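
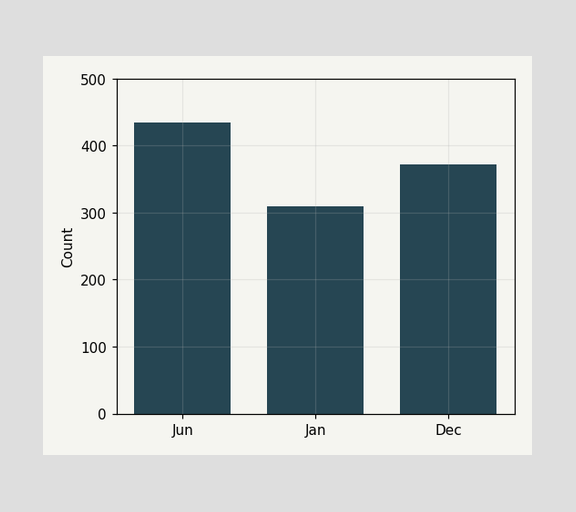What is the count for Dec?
Reading along the chart's y-axis, the Dec bar reaches 372.

372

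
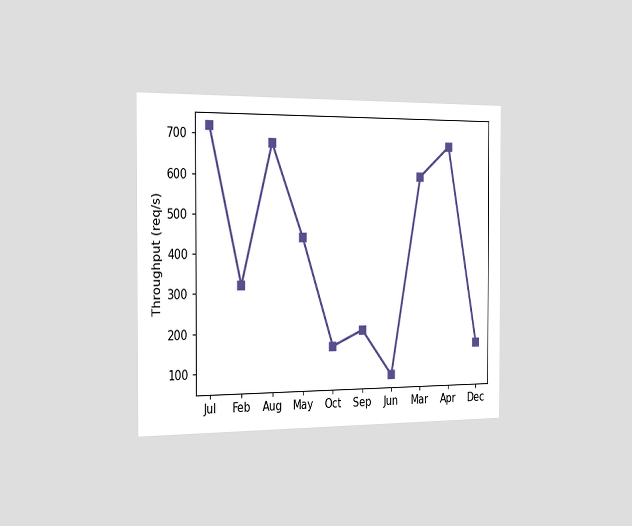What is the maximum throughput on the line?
The chart is viewed slightly from the left. The highest point is at Jul, and reading across to the y-axis gives 720req/s.

720req/s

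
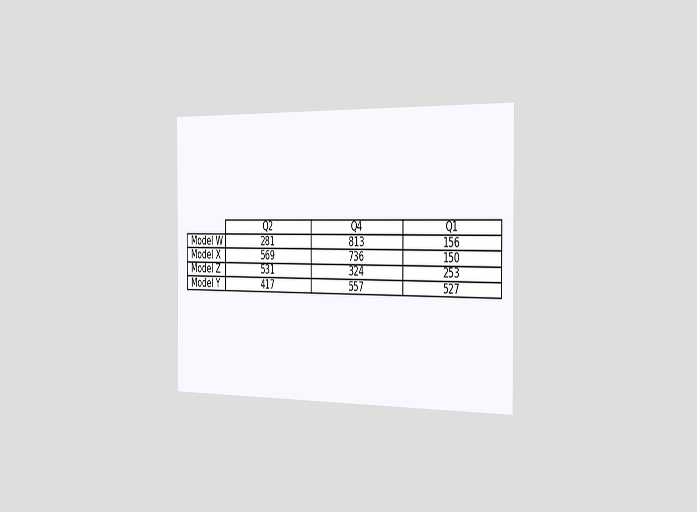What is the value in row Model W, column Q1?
The chart is viewed slightly from the right. The (Model W, Q1) cell reads 156.

156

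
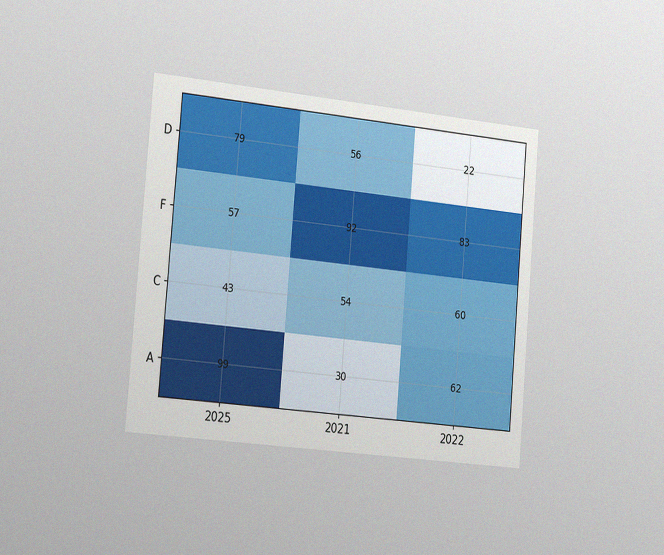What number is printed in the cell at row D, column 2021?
56

The chart is tilted about 5° clockwise and viewed slightly from the left, with some photo noise. The (D, 2021) cell reads 56.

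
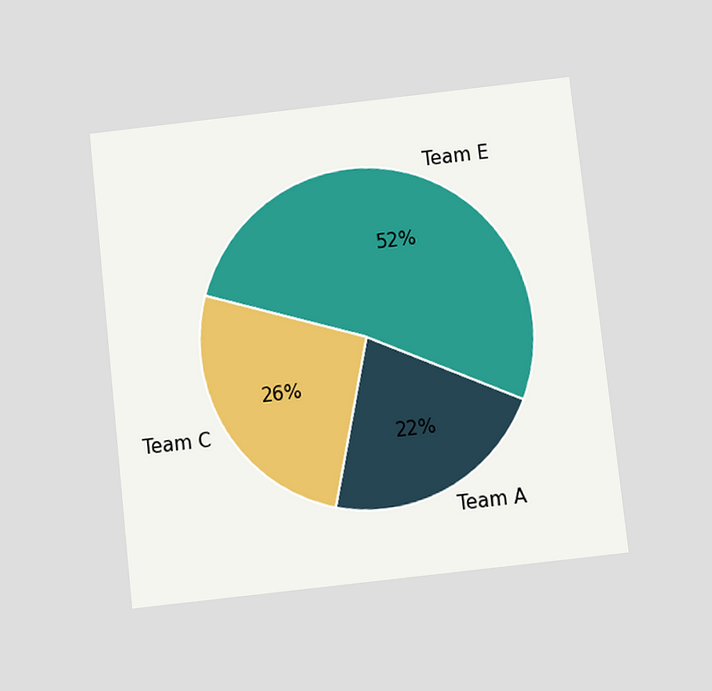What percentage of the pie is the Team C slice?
The chart is tilted about 6° counter-clockwise and viewed slightly from below. The Team C slice takes up 26% of the pie.

26%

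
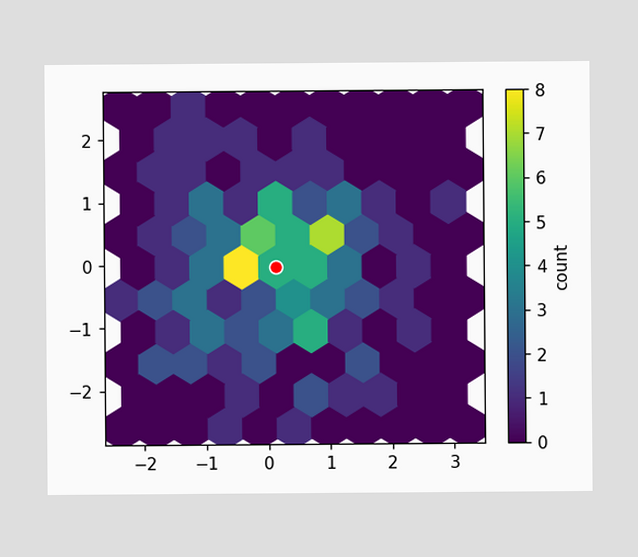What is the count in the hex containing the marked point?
The marked hex reads 5 on the colorbar.

5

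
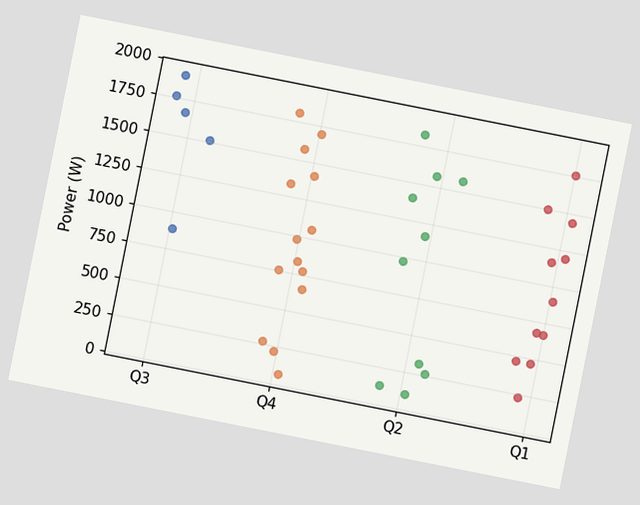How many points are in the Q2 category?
The chart is tilted about 11° clockwise. Counting the markers in the Q2 column gives 10.

10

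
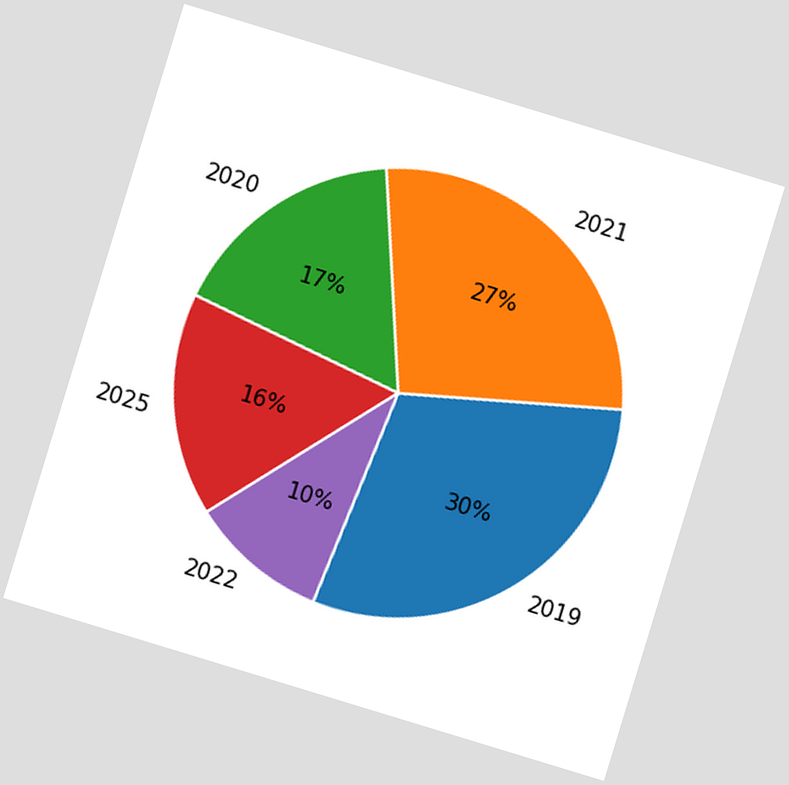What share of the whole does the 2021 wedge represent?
27%

The chart is tilted about 17° clockwise. The 2021 slice takes up 27% of the pie.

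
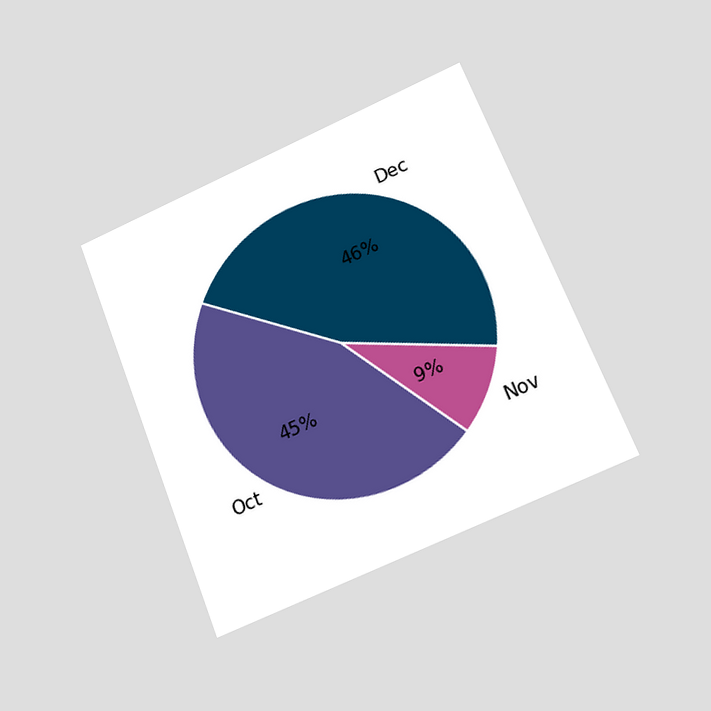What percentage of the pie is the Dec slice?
46%

The chart is tilted about 21° counter-clockwise and viewed at a slight angle. The Dec slice takes up 46% of the pie.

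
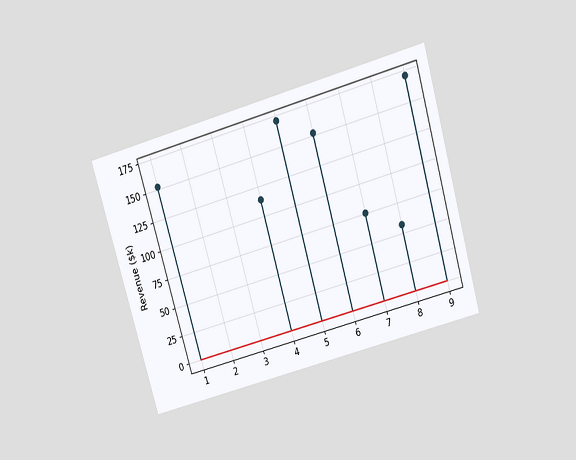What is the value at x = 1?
The chart is tilted about 16° counter-clockwise and viewed slightly from above. The stem at x=1 reaches $152k.

$152k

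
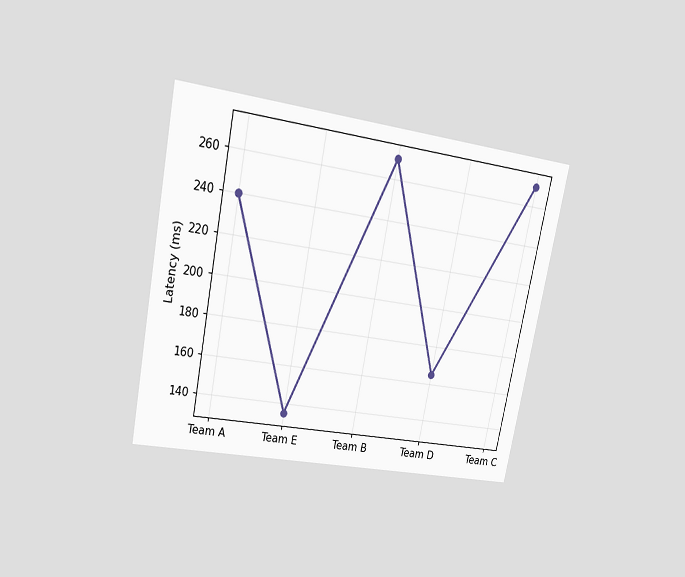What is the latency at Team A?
The chart is tilted about 11° clockwise and viewed at a slight angle. At Team A, the line is at 240ms.

240ms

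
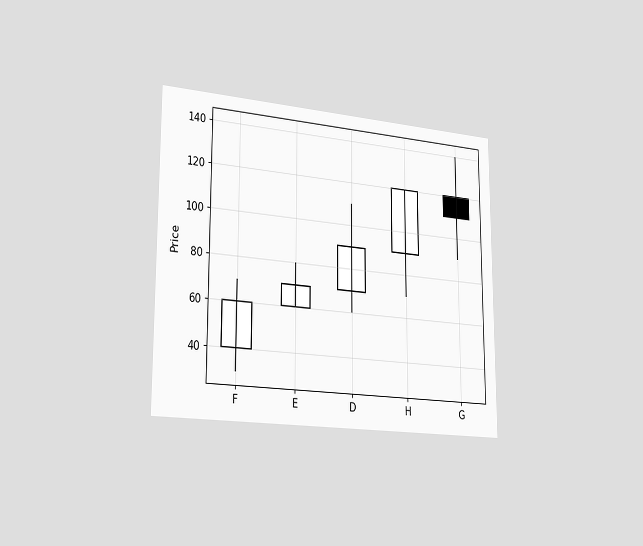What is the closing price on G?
The chart is viewed slightly from the left. The G candle closes at 110.

110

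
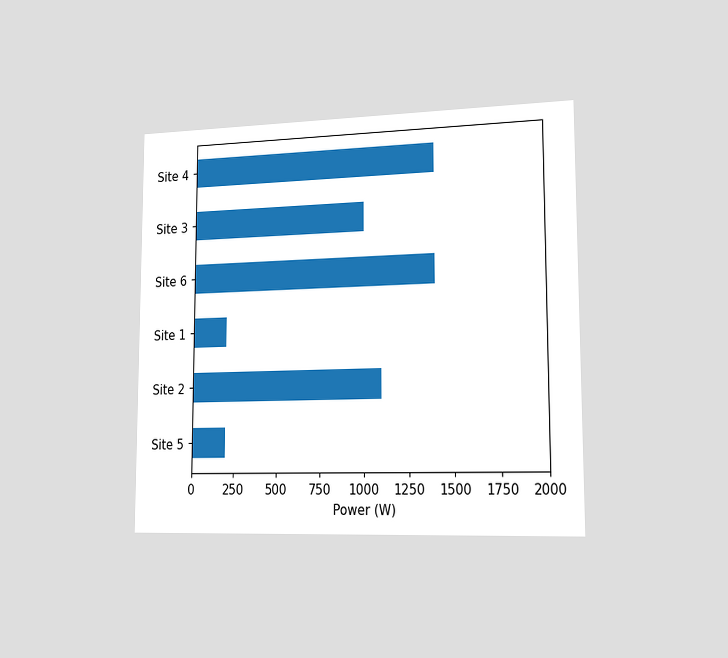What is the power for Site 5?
200W

The chart is viewed slightly from the right. Reading along the chart's x-axis, the Site 5 bar reaches 200W.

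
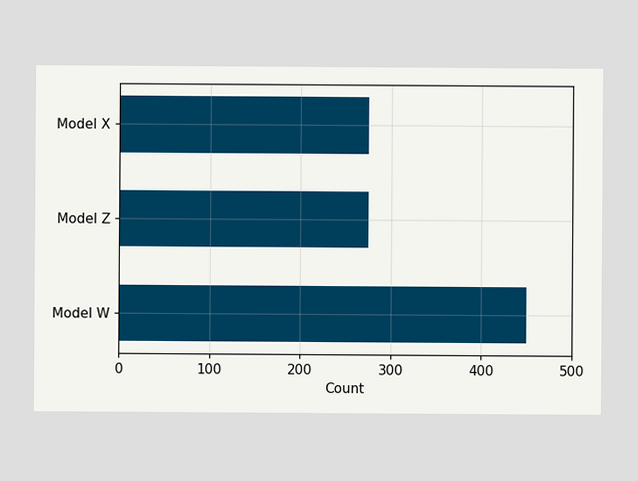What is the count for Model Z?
Reading along the chart's x-axis, the Model Z bar reaches 275.

275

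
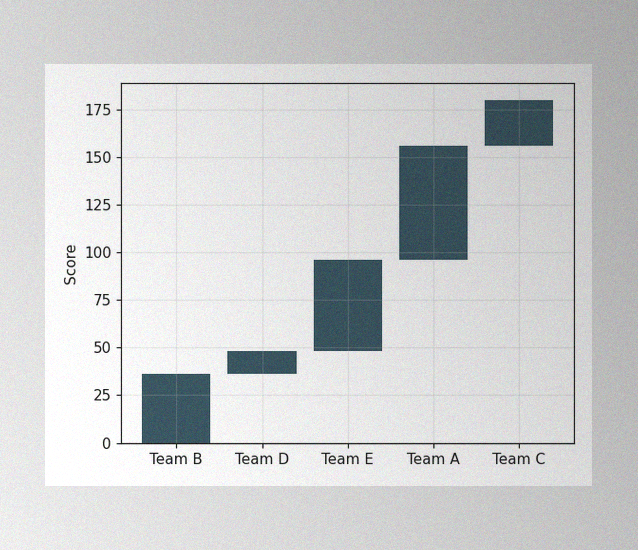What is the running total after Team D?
48

The image has some photo noise and uneven lighting. After Team D the running total reaches 48.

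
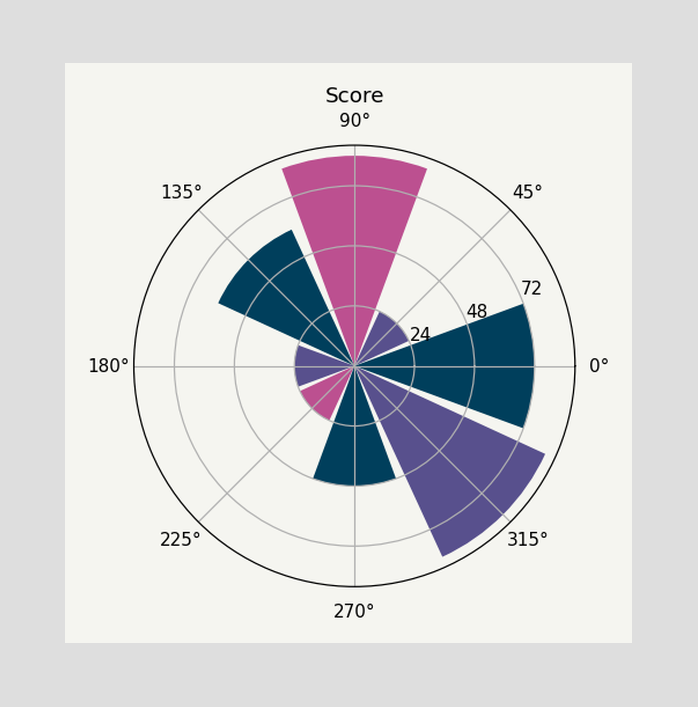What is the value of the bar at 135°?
60

The bar at 135° reaches 60 on the radial axis.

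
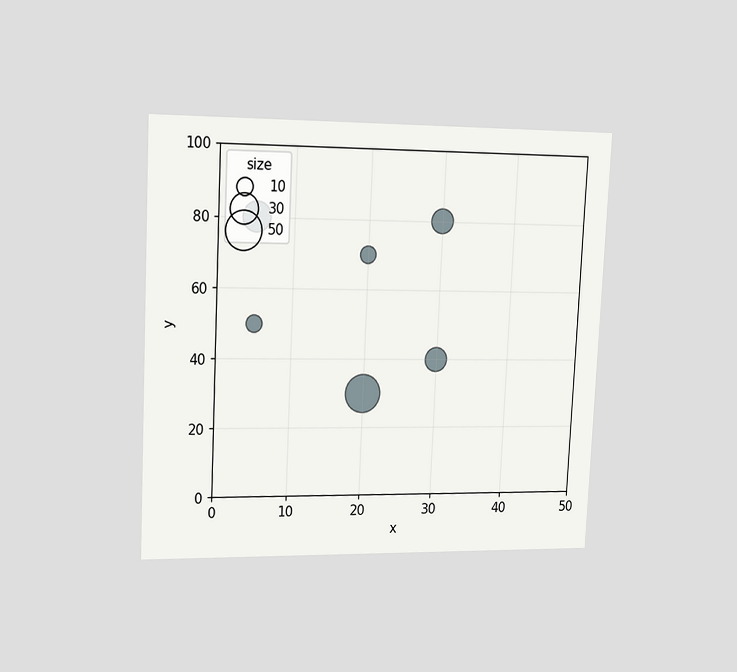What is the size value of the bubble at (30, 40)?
The chart is tilted about 3° clockwise and viewed slightly from the left. Matching the bubble at (30, 40) against the size legend gives 20.

20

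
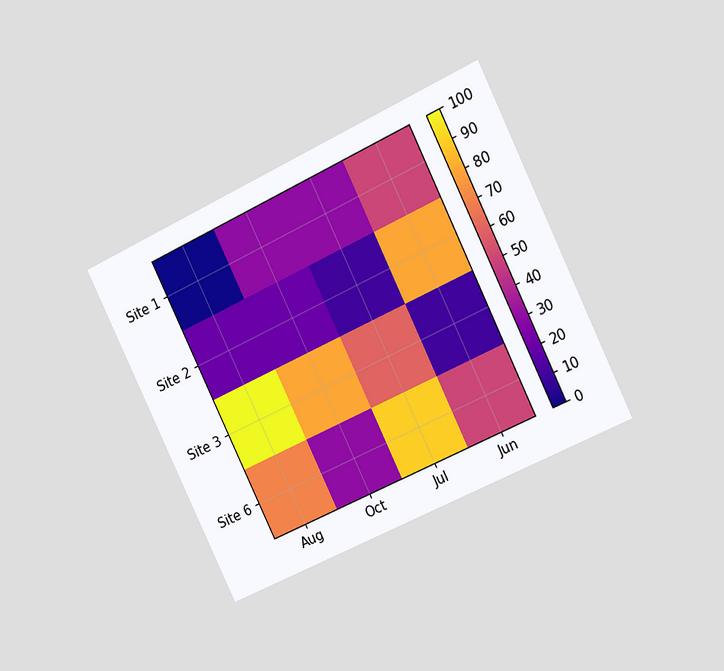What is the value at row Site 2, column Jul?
The chart is tilted about 26° counter-clockwise and viewed slightly from the right. Matching cell (Site 2, Jul) against the colorbar gives 10.

10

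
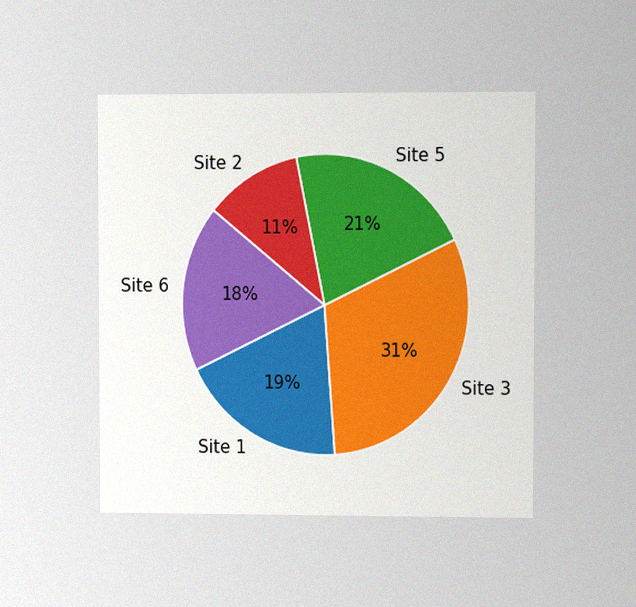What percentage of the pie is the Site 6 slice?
18%

The chart is viewed at a slight angle, with some photo noise. The Site 6 slice takes up 18% of the pie.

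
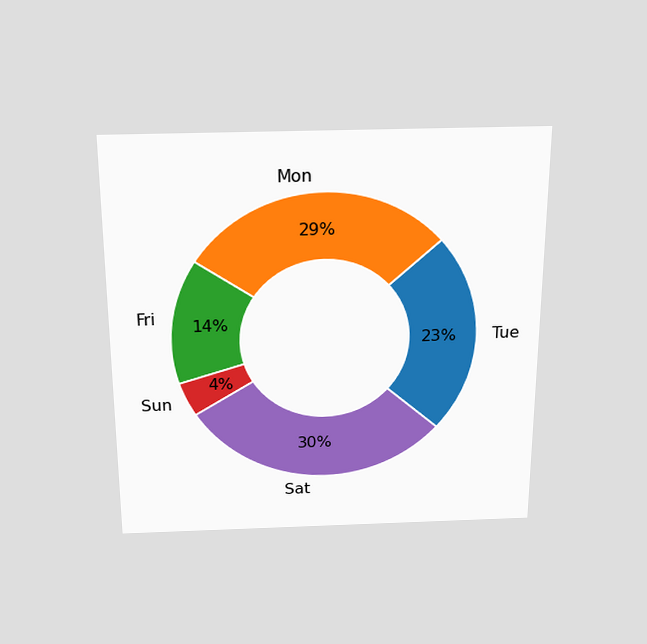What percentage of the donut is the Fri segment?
14%

The chart is viewed slightly from above. The Fri segment takes up 14% of the ring.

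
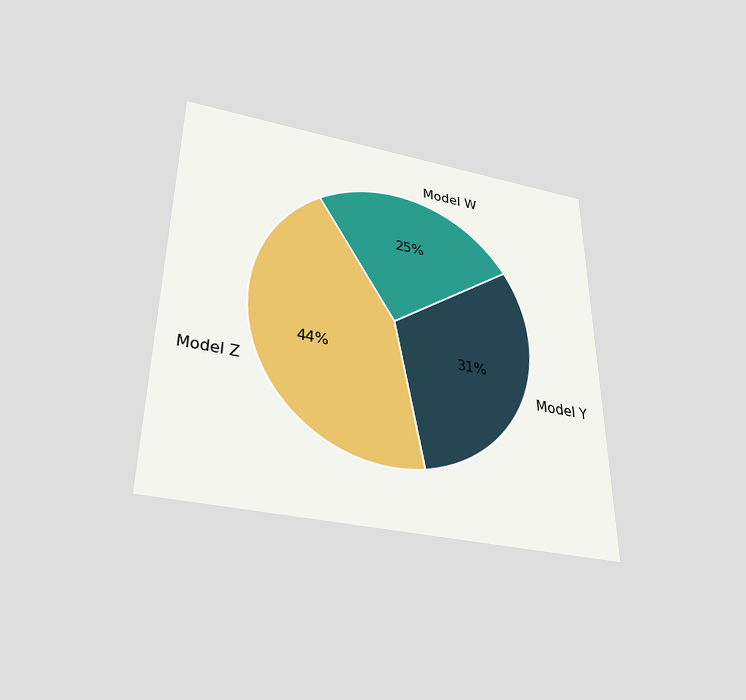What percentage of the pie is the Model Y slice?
31%

The chart is viewed slightly from below. The Model Y slice takes up 31% of the pie.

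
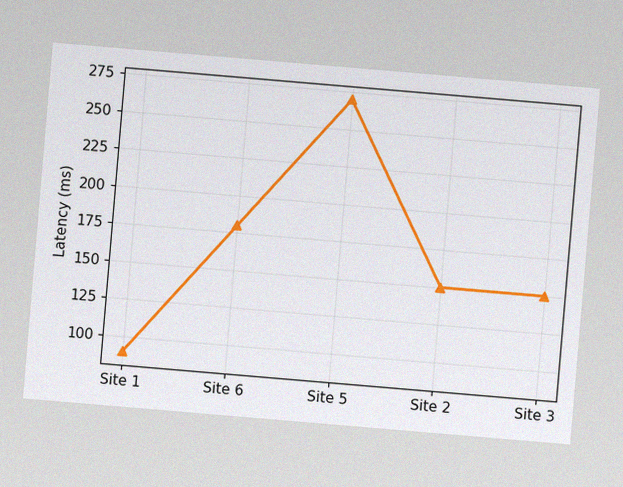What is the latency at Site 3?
150ms

The chart is tilted about 5° clockwise, with some photo noise. At Site 3, the line is at 150ms.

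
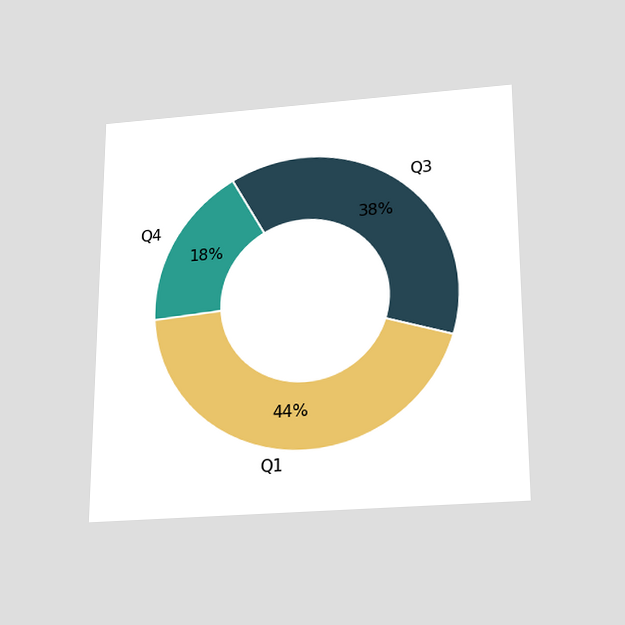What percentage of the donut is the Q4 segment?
The chart is viewed slightly from below. The Q4 segment takes up 18% of the ring.

18%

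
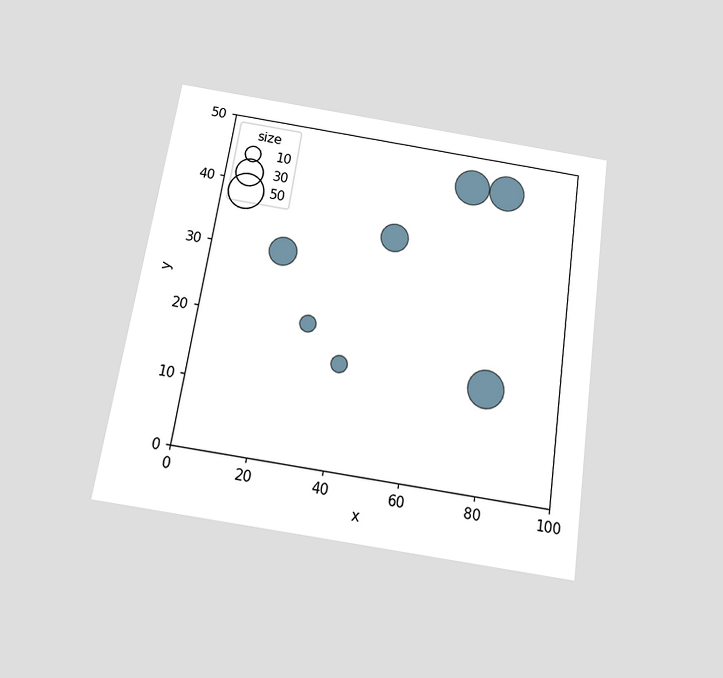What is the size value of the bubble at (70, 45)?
The chart is tilted about 9° clockwise and viewed slightly from below. Matching the bubble at (70, 45) against the size legend gives 50.

50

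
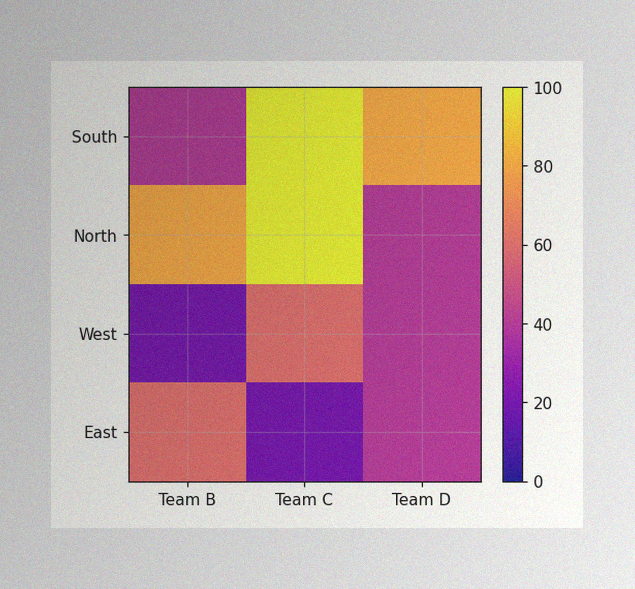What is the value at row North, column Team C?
100

The image has some photo noise and uneven lighting. Matching cell (North, Team C) against the colorbar gives 100.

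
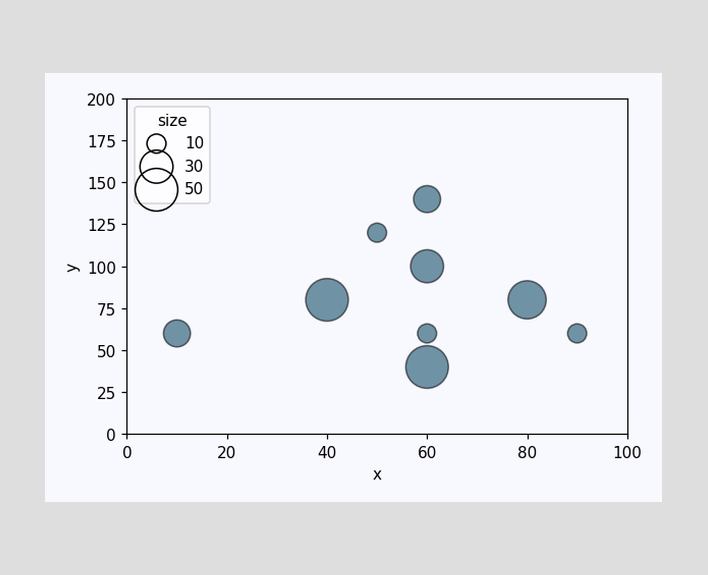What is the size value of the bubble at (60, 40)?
Matching the bubble at (60, 40) against the size legend gives 50.

50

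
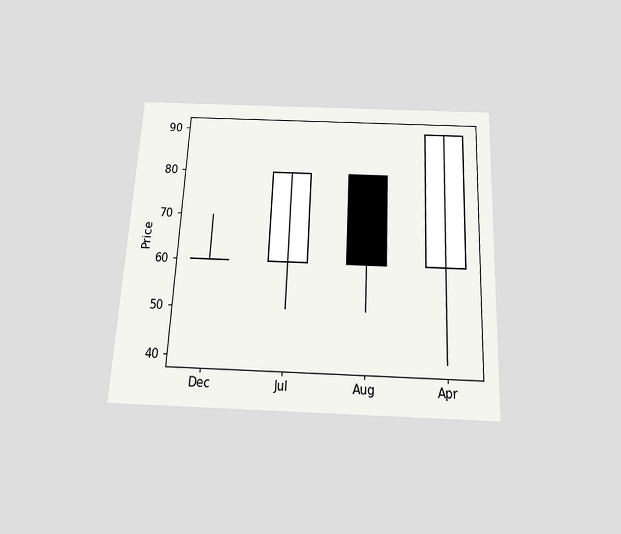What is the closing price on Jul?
The chart is tilted about 3° clockwise and viewed slightly from below. The Jul candle closes at 80.

80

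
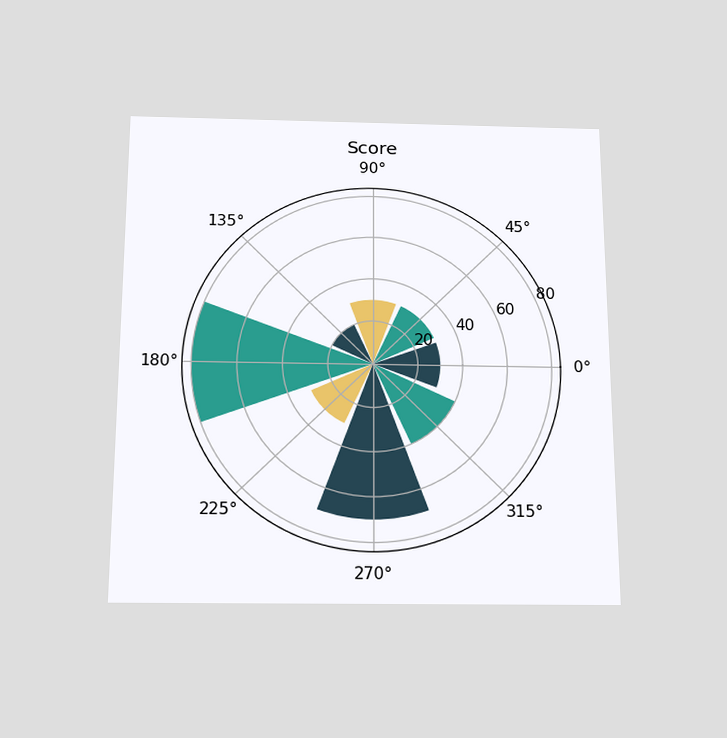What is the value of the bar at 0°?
30

The chart is viewed slightly from below. The bar at 0° reaches 30 on the radial axis.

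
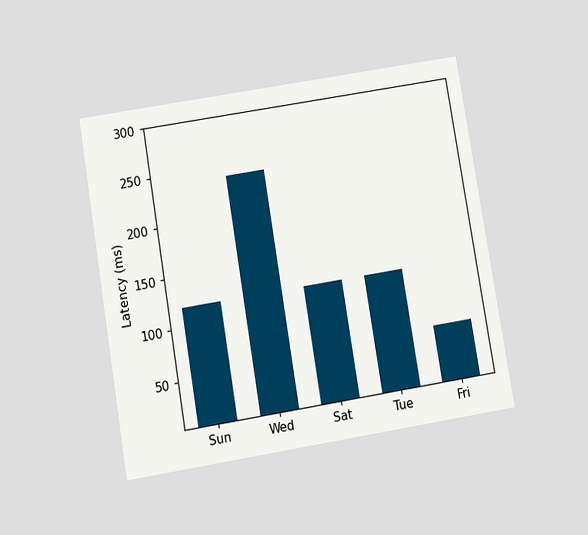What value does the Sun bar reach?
The chart is tilted about 9° counter-clockwise and viewed at a slight angle. Reading along the chart's y-axis, the Sun bar reaches 120ms.

120ms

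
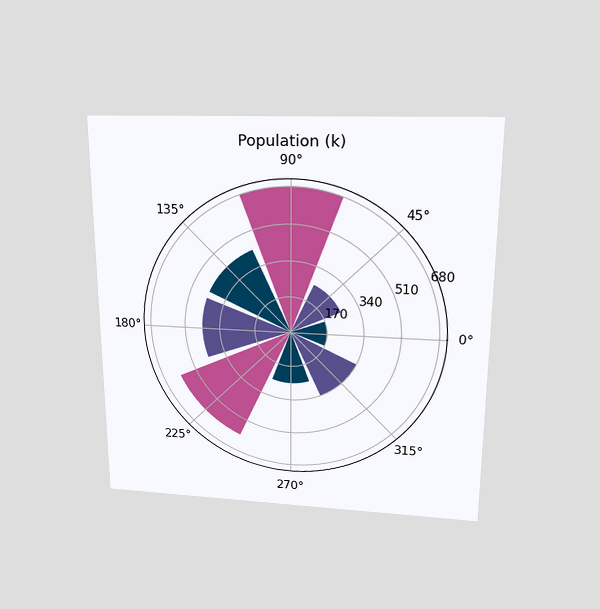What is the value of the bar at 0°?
The chart is viewed slightly from above. The bar at 0° reaches 170k on the radial axis.

170k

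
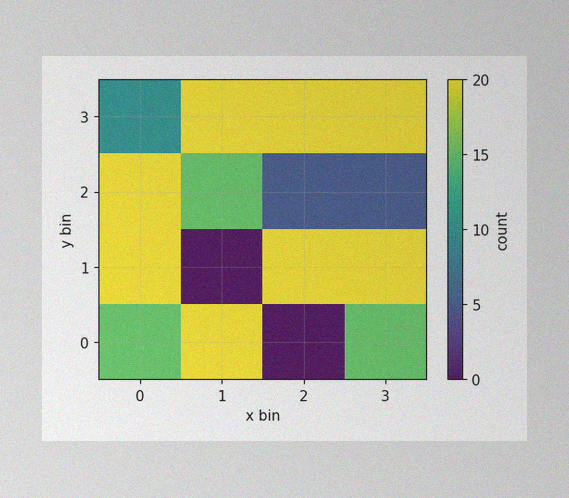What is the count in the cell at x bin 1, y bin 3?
The image has some photo noise and uneven lighting. Matching the cell (1, 3) against the colorbar gives 20.

20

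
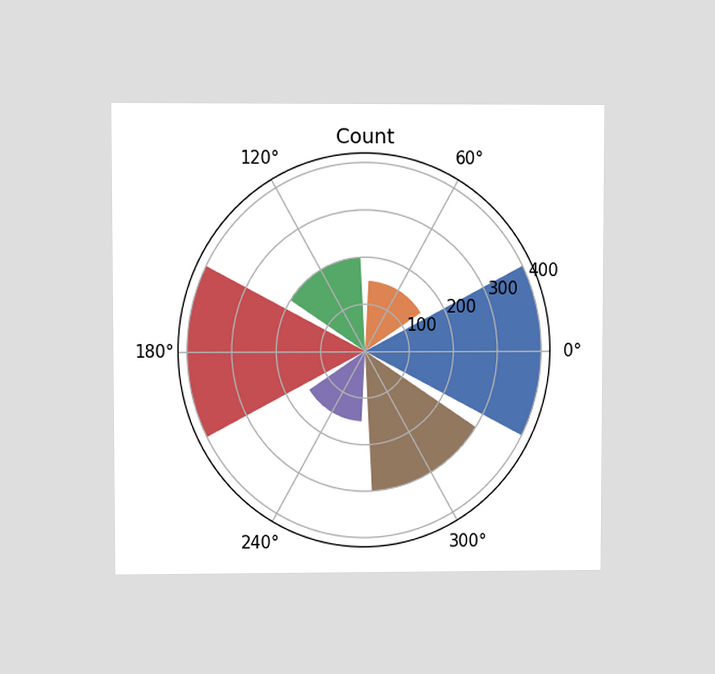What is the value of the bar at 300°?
300

The chart is viewed at a slight angle. The bar at 300° reaches 300 on the radial axis.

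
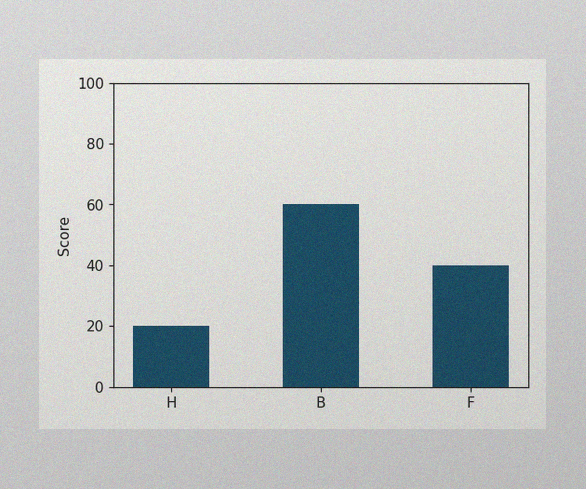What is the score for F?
40

The image has some photo noise and uneven lighting. Reading along the chart's y-axis, the F bar reaches 40.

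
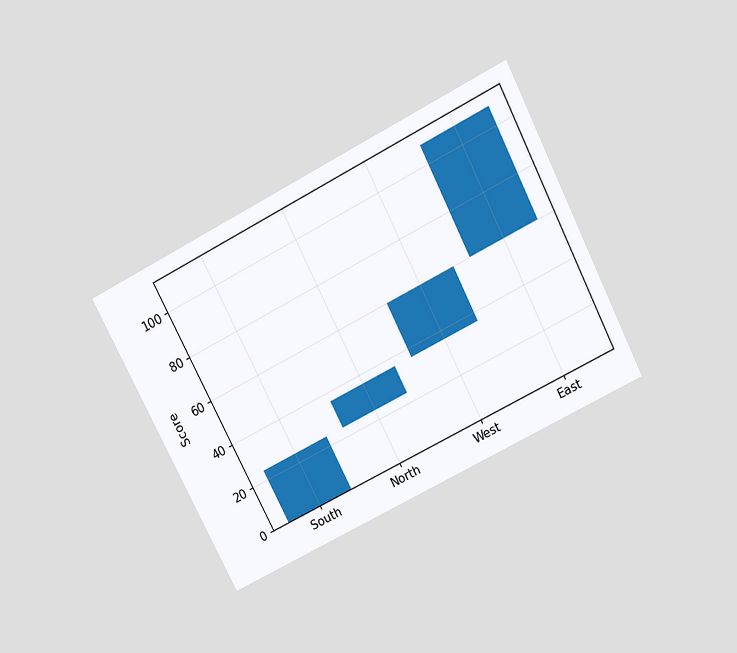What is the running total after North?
The chart is tilted about 27° counter-clockwise and viewed slightly from above. After North the running total reaches 36.

36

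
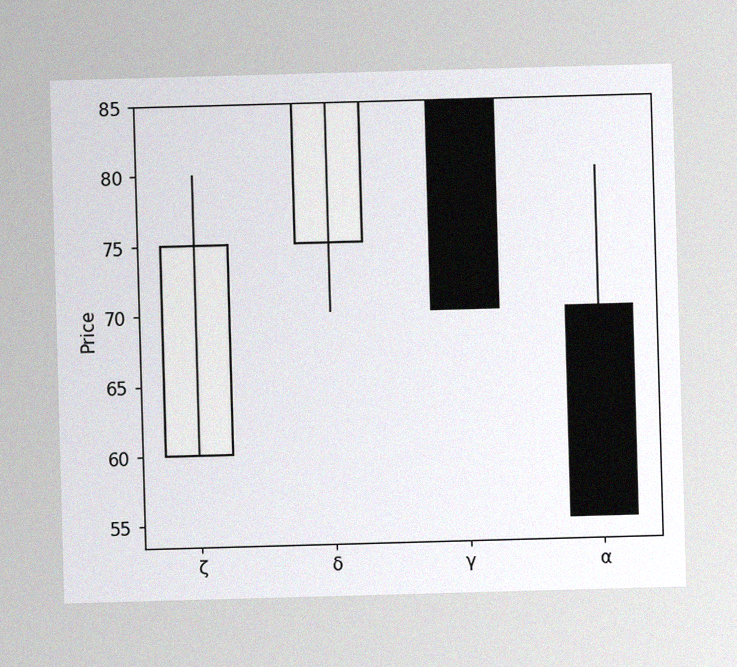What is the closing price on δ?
The image has some photo noise and uneven lighting. The δ candle closes at 85.

85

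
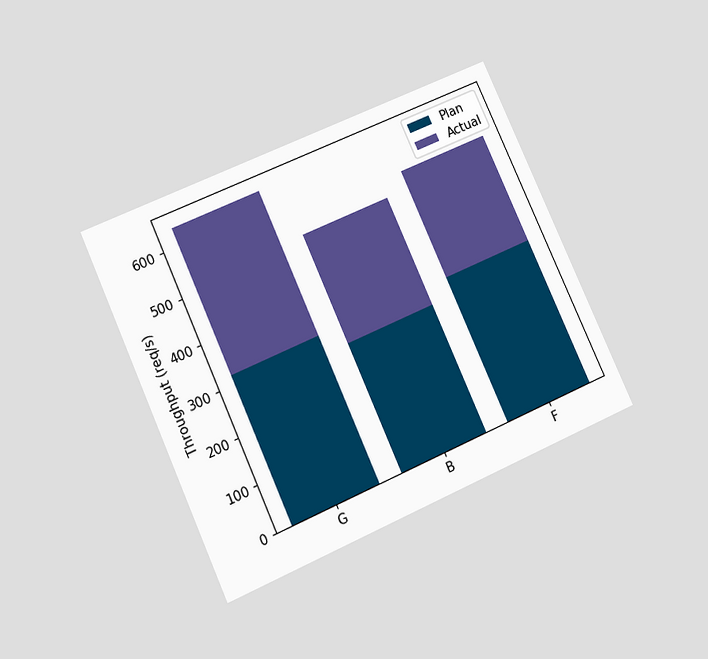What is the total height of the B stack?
The chart is tilted about 24° counter-clockwise and viewed slightly from below. The B stack's top reaches 520req/s on the y-axis.

520req/s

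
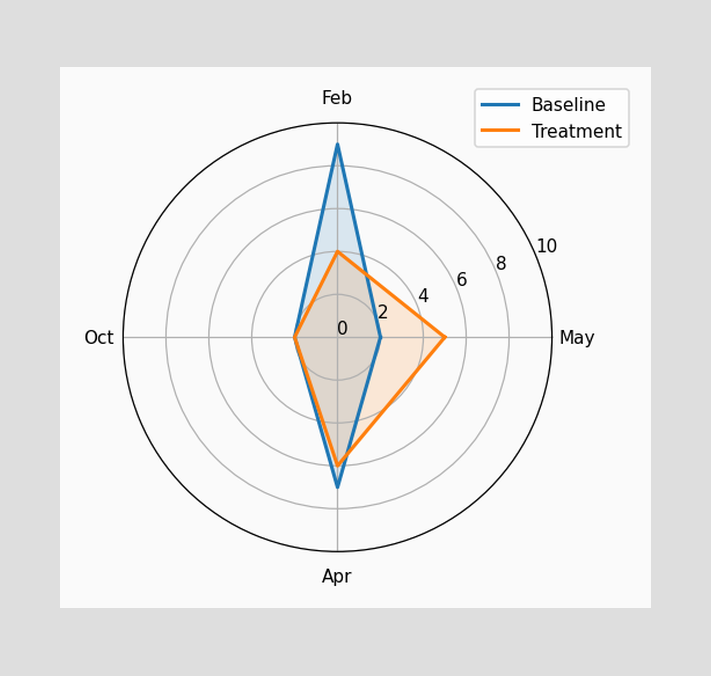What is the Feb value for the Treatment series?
On the Feb axis, Treatment reaches 4.

4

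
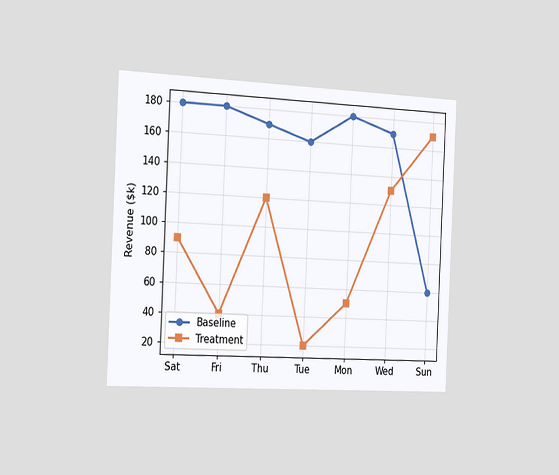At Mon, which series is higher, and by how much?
Baseline, by $130k

The chart is tilted about 3° clockwise and viewed slightly from the left. At Mon, Baseline sits above the other line by $130k.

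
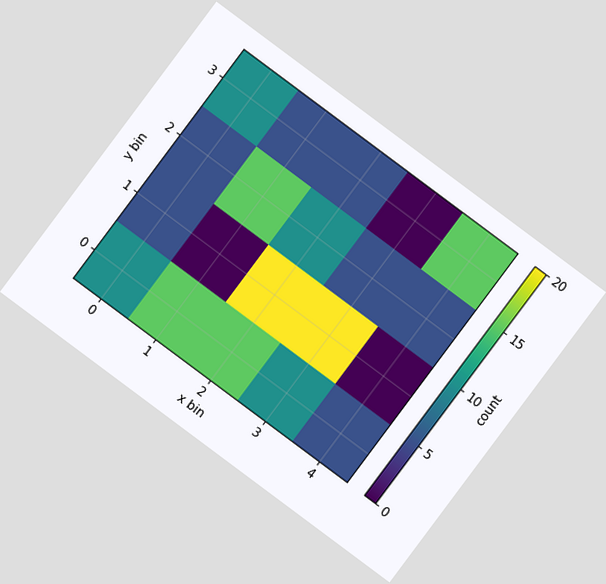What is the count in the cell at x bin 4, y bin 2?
The chart is tilted about 37° clockwise. Matching the cell (4, 2) against the colorbar gives 5.

5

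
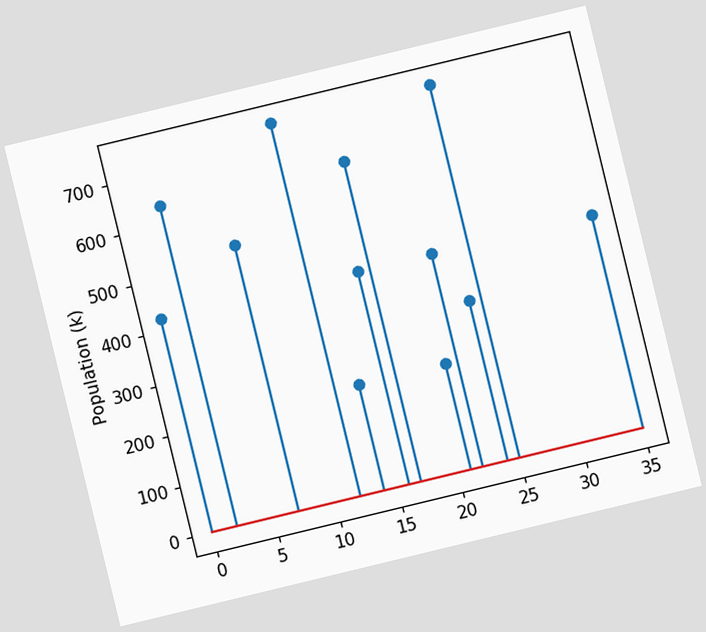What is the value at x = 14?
212k

The chart is tilted about 14° counter-clockwise. The stem at x=14 reaches 212k.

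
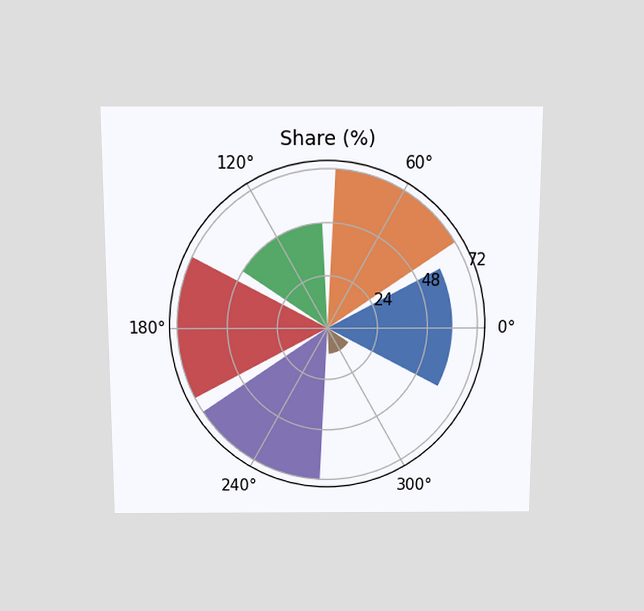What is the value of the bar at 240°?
72%

The chart is viewed slightly from above. The bar at 240° reaches 72% on the radial axis.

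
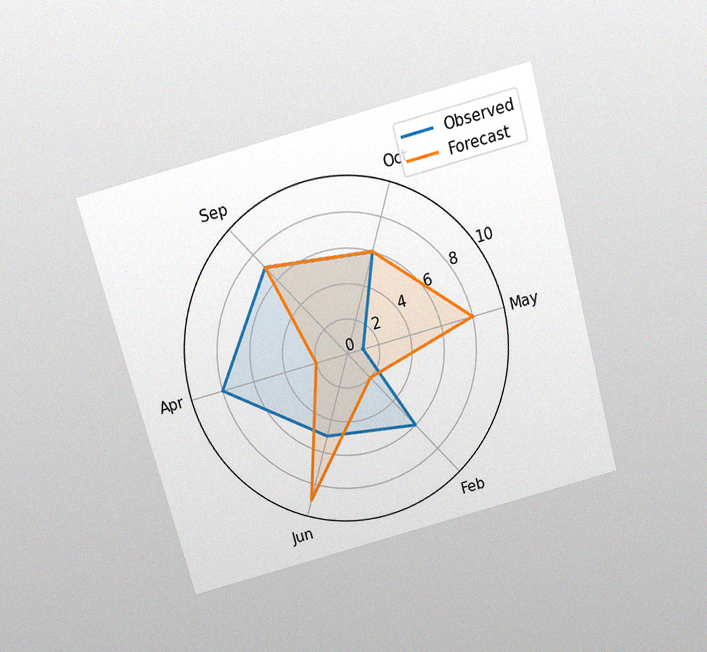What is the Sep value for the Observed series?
7

The chart is tilted about 15° counter-clockwise and viewed slightly from above, with some photo noise. On the Sep axis, Observed reaches 7.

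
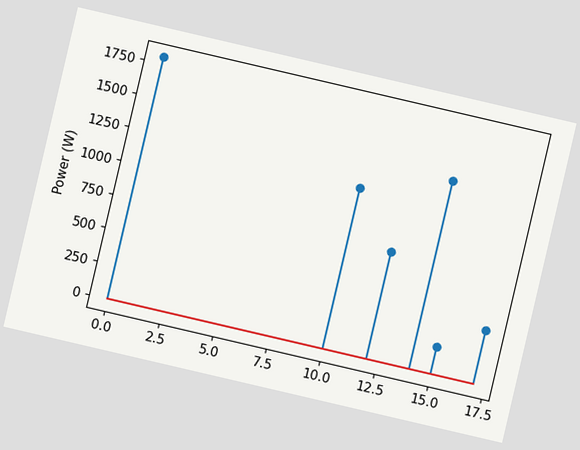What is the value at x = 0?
The chart is tilted about 13° clockwise. The stem at x=0 reaches 1800W.

1800W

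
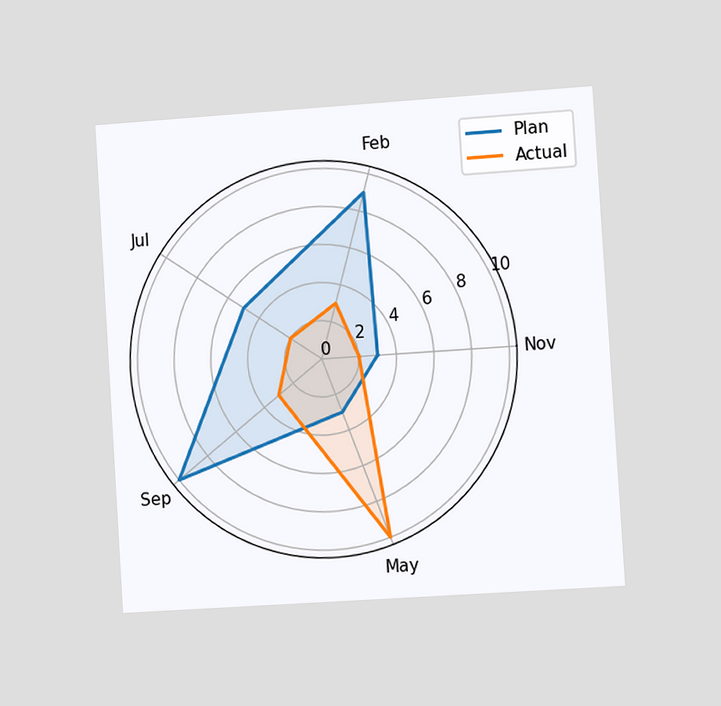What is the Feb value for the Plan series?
9

The chart is tilted about 4° counter-clockwise and viewed slightly from the right. On the Feb axis, Plan reaches 9.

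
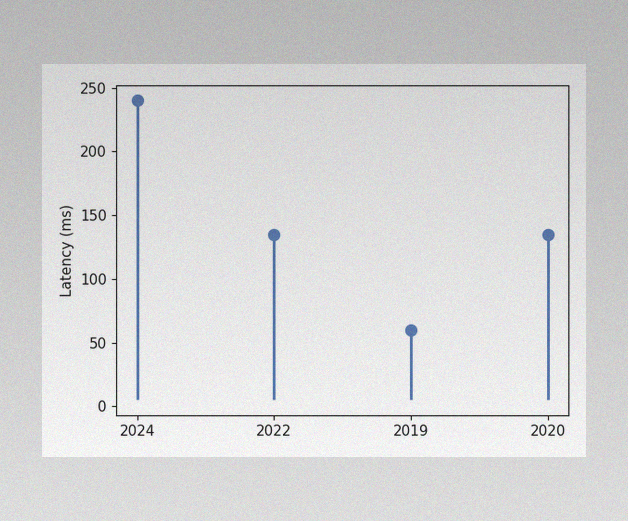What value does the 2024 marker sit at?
240ms

The image has some photo noise and uneven lighting. The 2024 marker sits at 240ms.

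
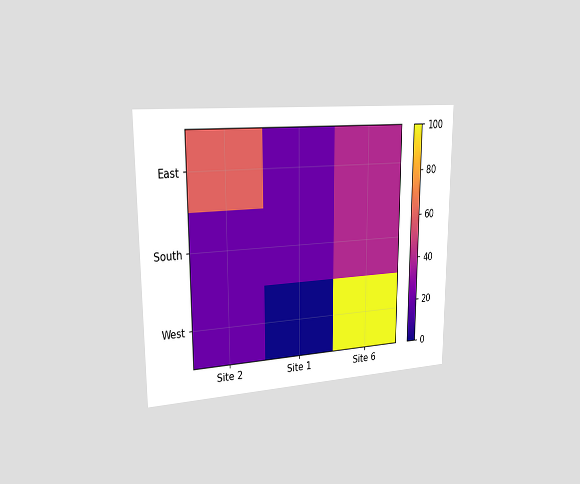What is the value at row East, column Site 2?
60

The chart is viewed slightly from the left. Matching cell (East, Site 2) against the colorbar gives 60.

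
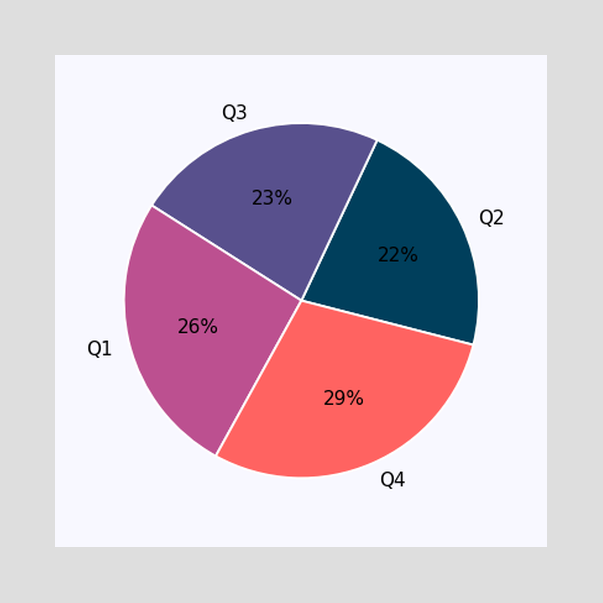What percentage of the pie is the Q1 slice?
26%

The Q1 slice takes up 26% of the pie.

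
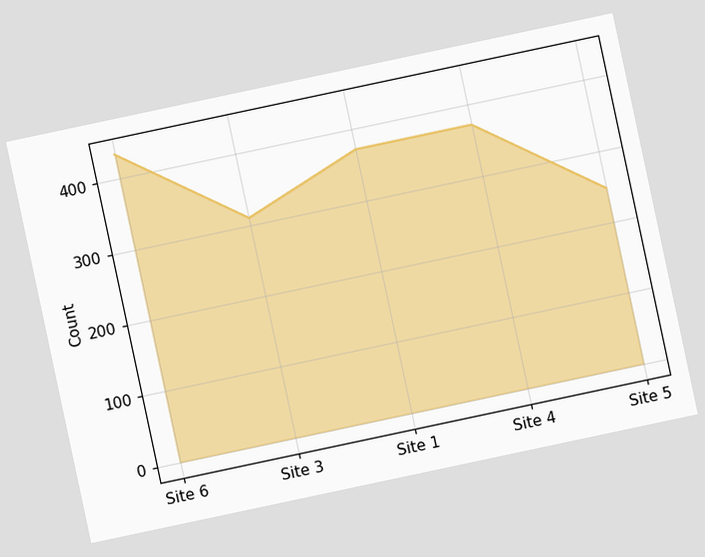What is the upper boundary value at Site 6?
434

The chart is tilted about 12° counter-clockwise. At Site 6 the upper boundary is at 434.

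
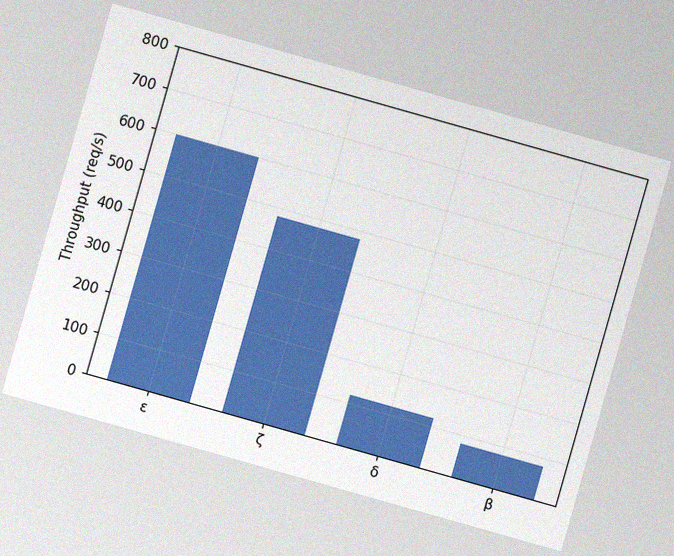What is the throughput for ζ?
The chart is tilted about 16° clockwise, with some photo noise. Reading along the chart's y-axis, the ζ bar reaches 480req/s.

480req/s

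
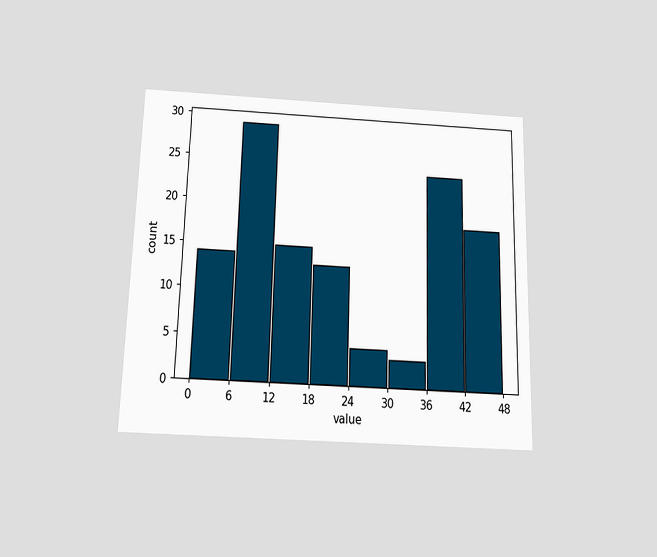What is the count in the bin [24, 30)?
4

The chart is viewed slightly from below. The [24, 30) bin has height 4.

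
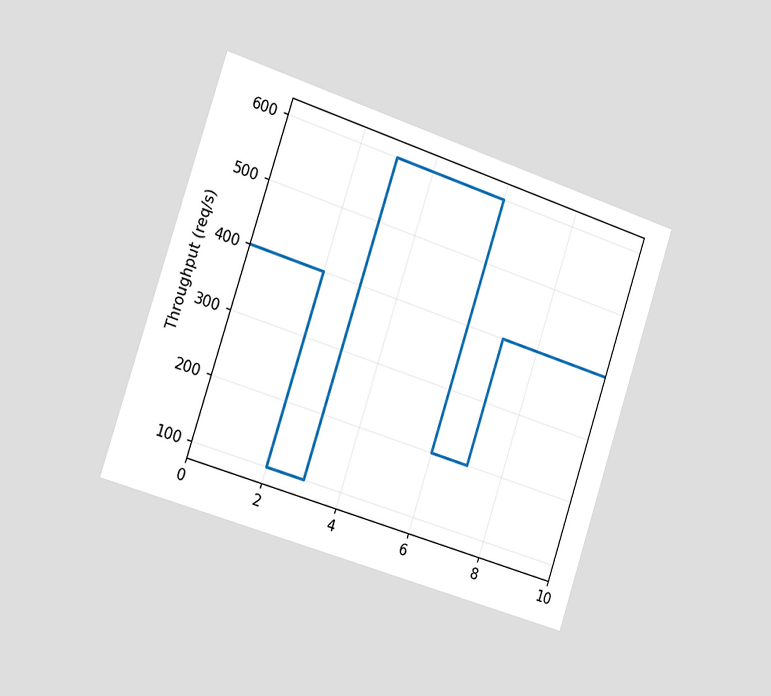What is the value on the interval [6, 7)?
The chart is tilted about 18° clockwise and viewed slightly from the left. On [6, 7) the step sits at 200req/s.

200req/s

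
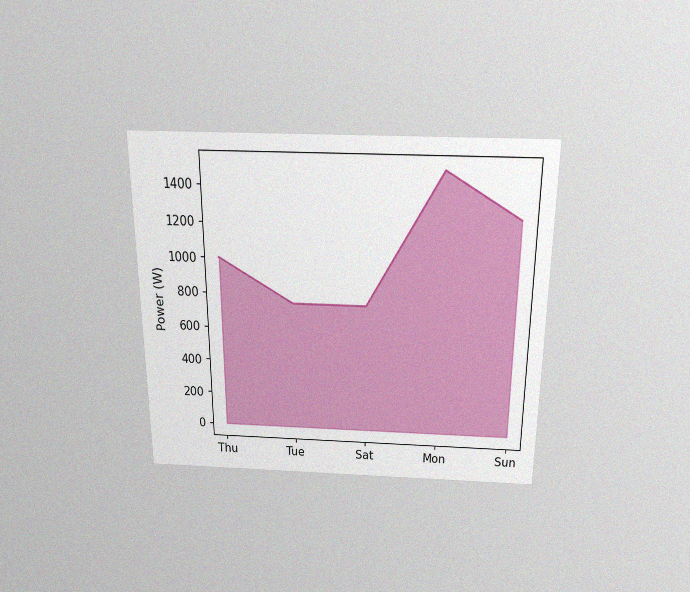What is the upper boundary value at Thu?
1000W

The chart is viewed slightly from above, with some photo noise. At Thu the upper boundary is at 1000W.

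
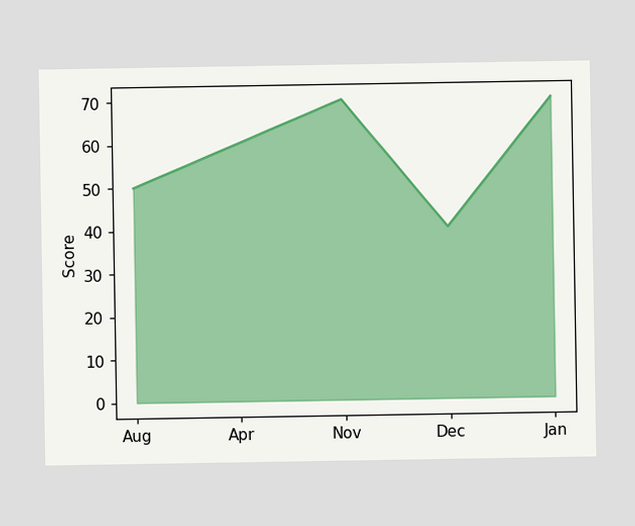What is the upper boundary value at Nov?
At Nov the upper boundary is at 70.

70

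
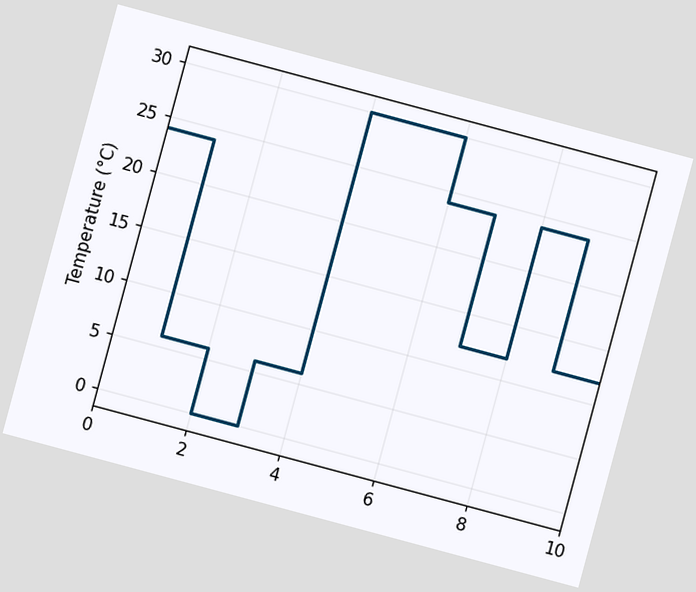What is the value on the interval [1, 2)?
The chart is tilted about 15° clockwise. On [1, 2) the step sits at 6°C.

6°C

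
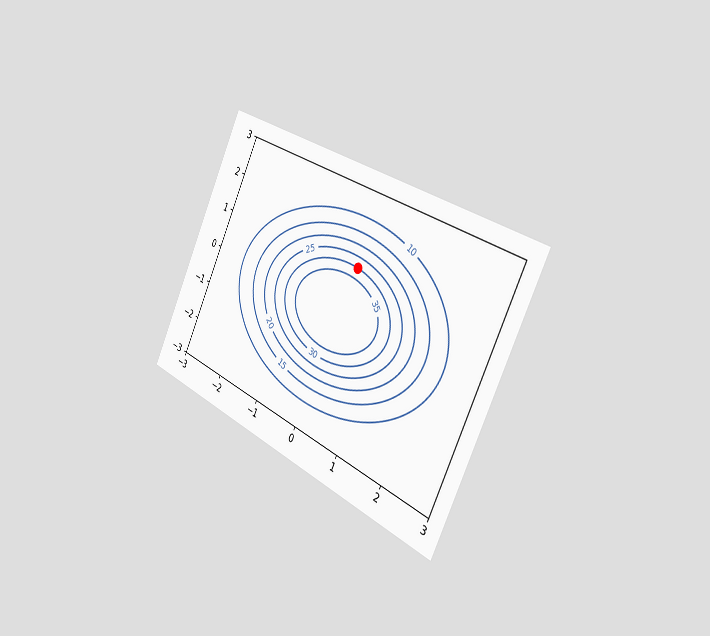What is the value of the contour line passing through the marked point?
The chart is tilted about 25° clockwise and viewed slightly from the right. The marked point sits on the contour labelled 30.

30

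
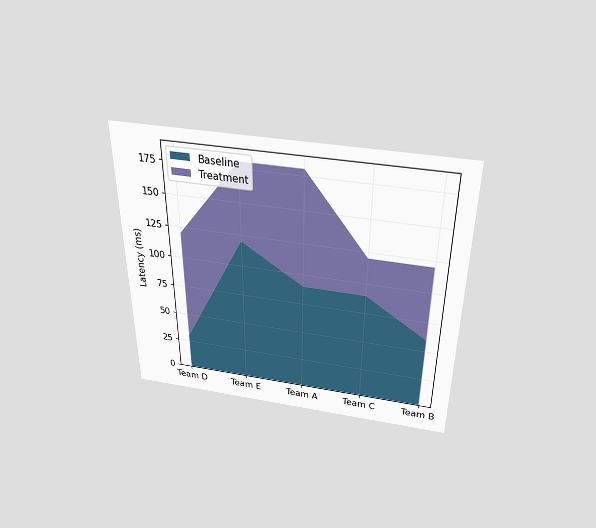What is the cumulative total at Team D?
120ms

The chart is viewed slightly from above. The stacked total at Team D reaches 120ms.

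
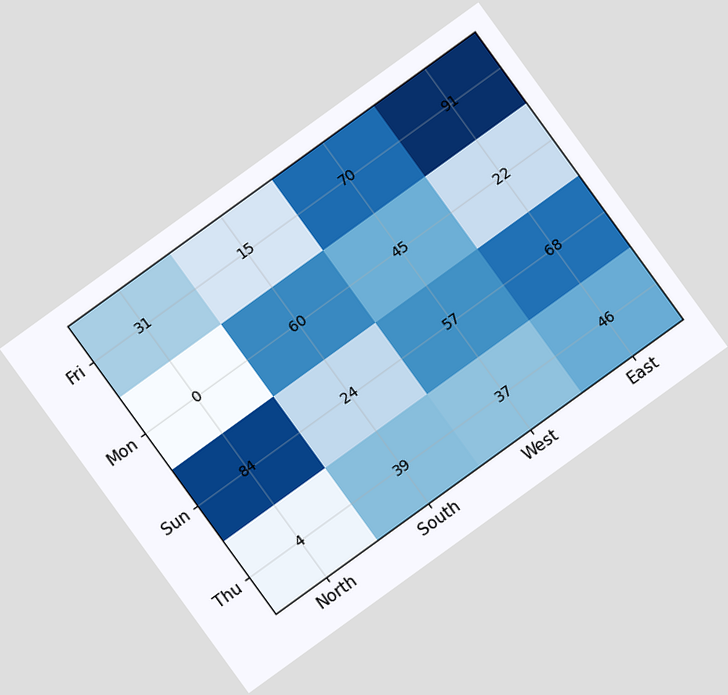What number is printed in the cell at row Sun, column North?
The chart is tilted about 36° counter-clockwise. The (Sun, North) cell reads 84.

84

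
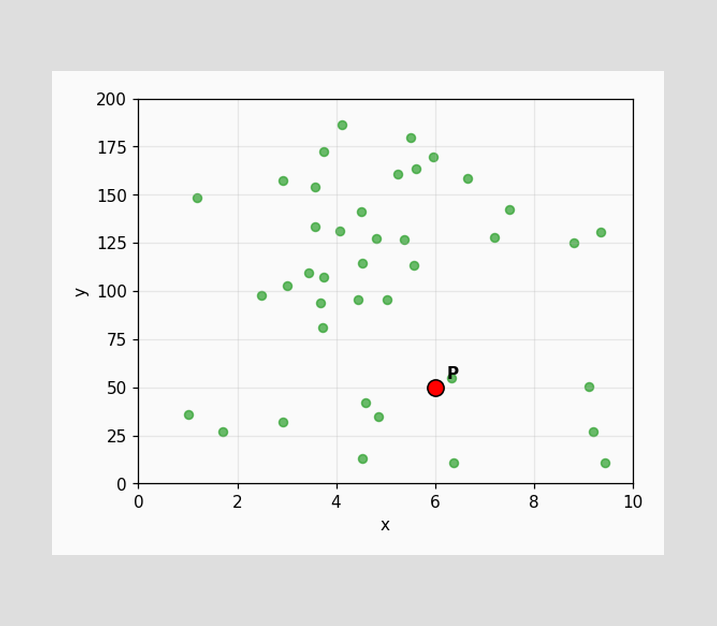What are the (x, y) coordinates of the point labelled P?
Following the gridlines from P to each axis, P sits at (6, 50).

(6, 50)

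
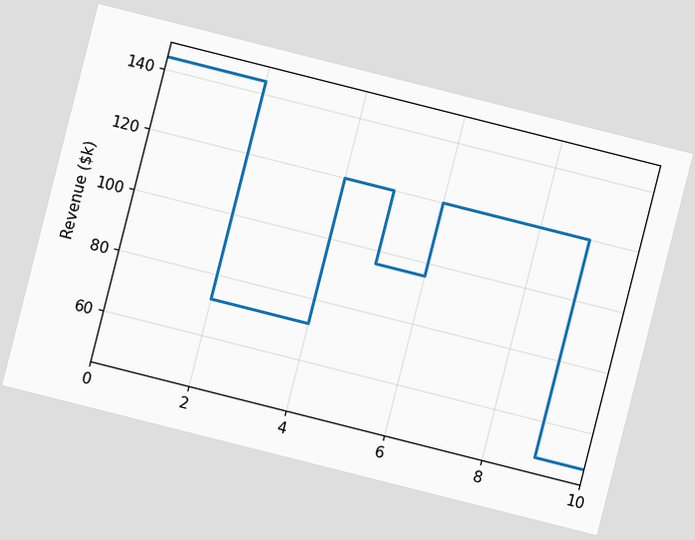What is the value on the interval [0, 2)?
$144k

The chart is tilted about 14° clockwise. On [0, 2) the step sits at $144k.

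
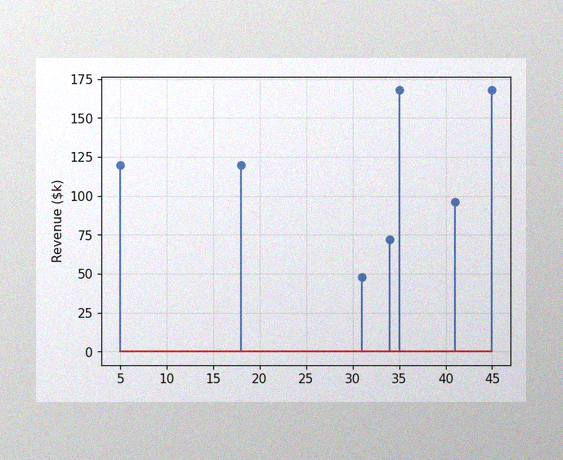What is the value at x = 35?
$168k

The image has some photo noise and uneven lighting. The stem at x=35 reaches $168k.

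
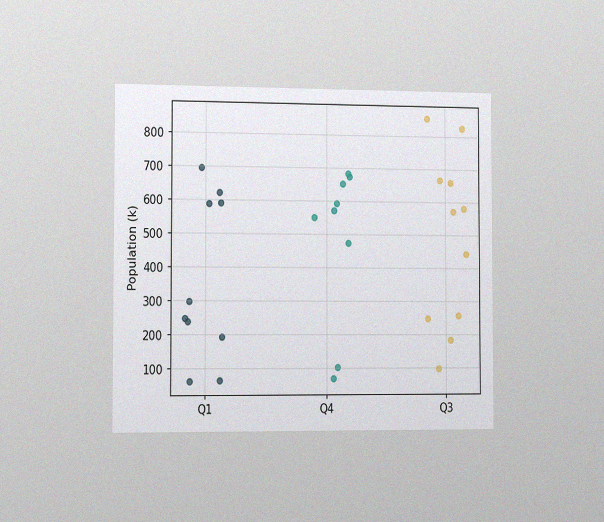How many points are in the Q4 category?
The chart is viewed slightly from the left, with some photo noise. Counting the markers in the Q4 column gives 9.

9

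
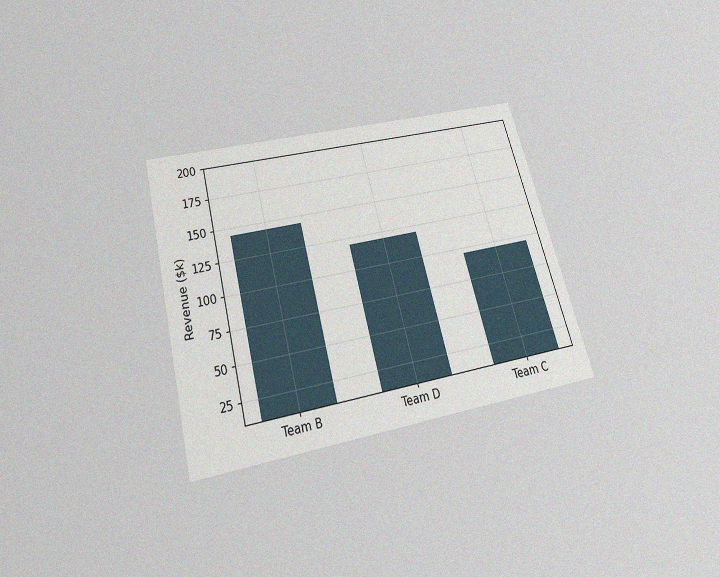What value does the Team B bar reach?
The chart is tilted about 15° counter-clockwise and viewed slightly from below, with some photo noise. Reading along the chart's y-axis, the Team B bar reaches $144k.

$144k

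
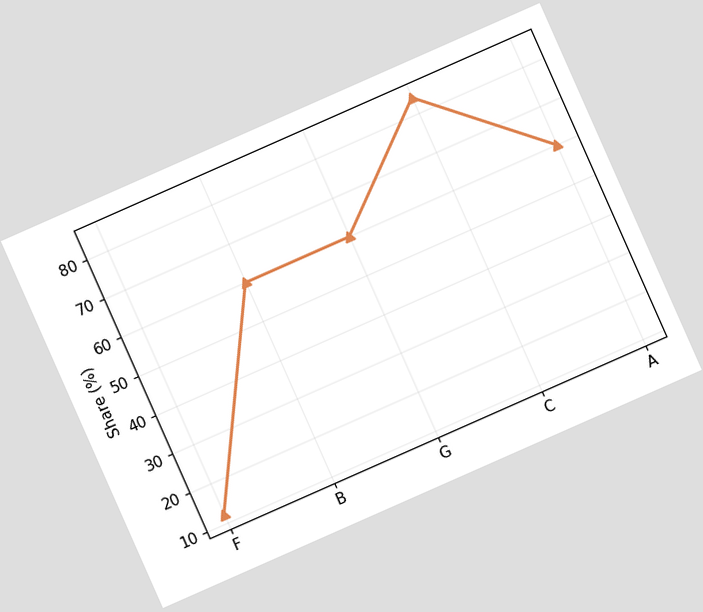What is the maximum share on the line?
84%

The chart is tilted about 24° counter-clockwise. The highest point is at C, and reading across to the y-axis gives 84%.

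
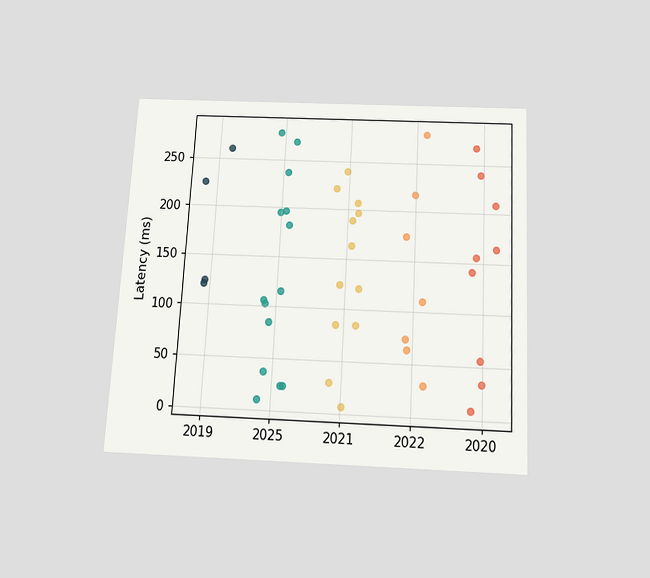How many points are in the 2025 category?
14

The chart is tilted about 3° clockwise and viewed slightly from below. Counting the markers in the 2025 column gives 14.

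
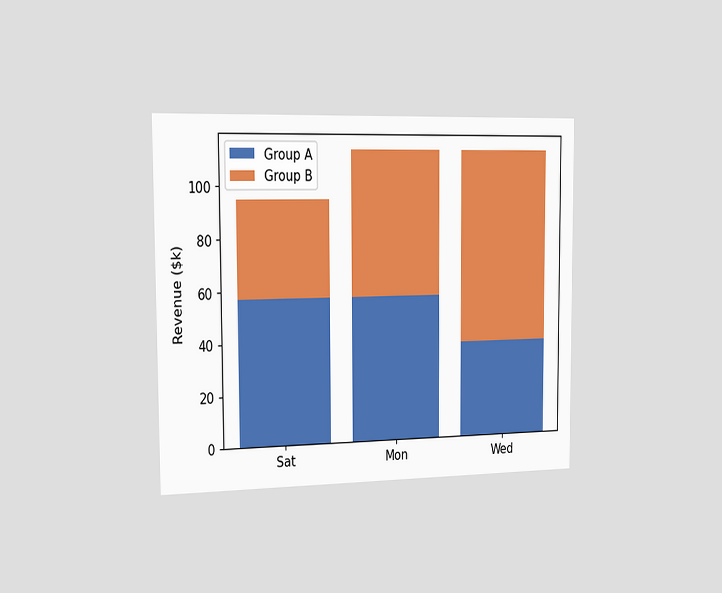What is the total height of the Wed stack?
The chart is viewed slightly from the left. The Wed stack's top reaches $114k on the y-axis.

$114k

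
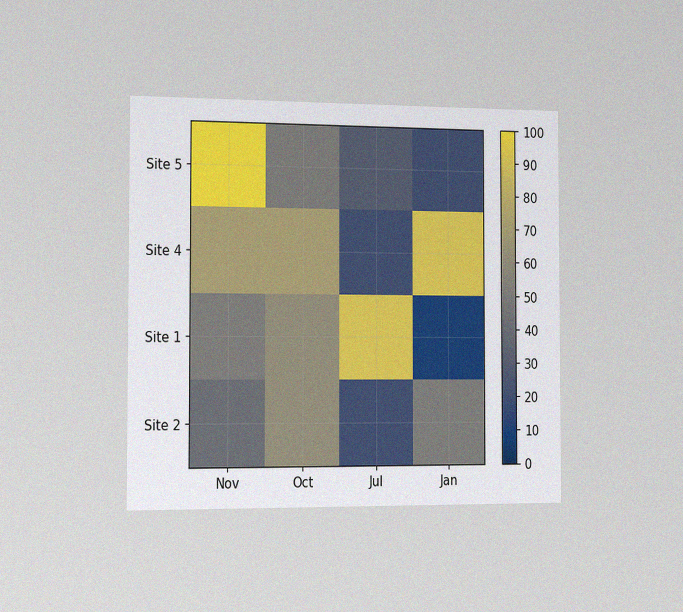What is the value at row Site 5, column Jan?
The chart is viewed slightly from the left, with some photo noise. Matching cell (Site 5, Jan) against the colorbar gives 20.

20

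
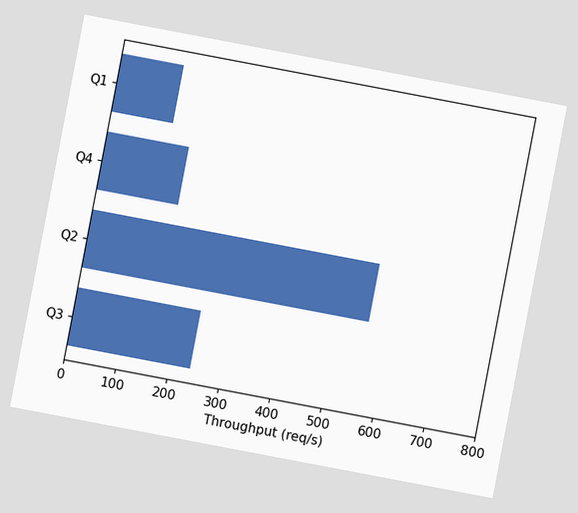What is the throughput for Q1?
The chart is tilted about 11° clockwise. Reading along the chart's x-axis, the Q1 bar reaches 120req/s.

120req/s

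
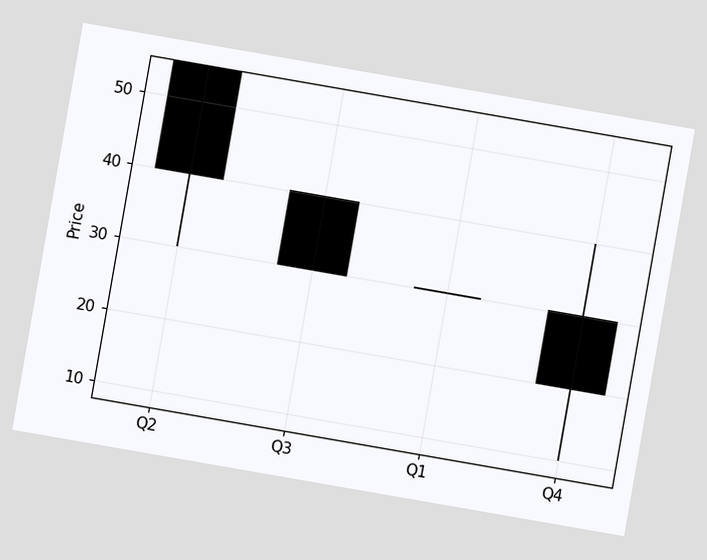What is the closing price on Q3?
The chart is tilted about 10° clockwise. The Q3 candle closes at 30.

30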